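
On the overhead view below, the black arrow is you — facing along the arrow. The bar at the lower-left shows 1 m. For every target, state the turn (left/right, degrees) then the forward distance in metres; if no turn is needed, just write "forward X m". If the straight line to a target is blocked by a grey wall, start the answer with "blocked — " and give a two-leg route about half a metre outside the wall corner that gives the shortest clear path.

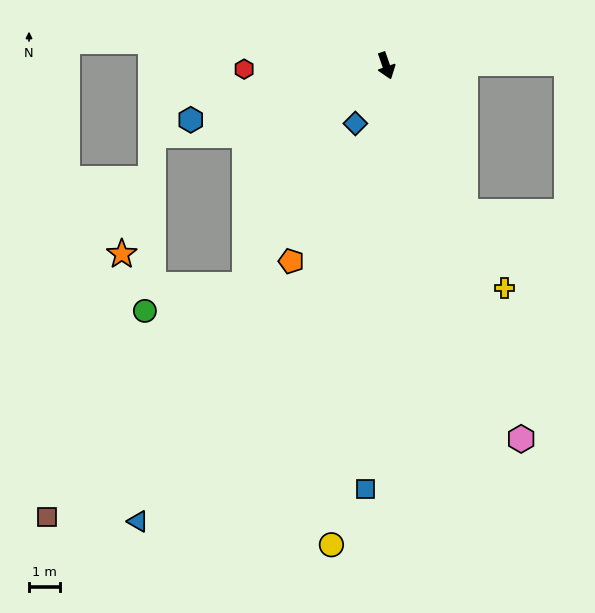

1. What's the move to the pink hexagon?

forward 12.7 m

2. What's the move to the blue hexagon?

turn right 94°, forward 6.5 m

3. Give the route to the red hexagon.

turn right 108°, forward 4.6 m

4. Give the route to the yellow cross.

turn left 9°, forward 8.1 m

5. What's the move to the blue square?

turn right 22°, forward 13.6 m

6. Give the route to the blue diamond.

turn right 47°, forward 2.1 m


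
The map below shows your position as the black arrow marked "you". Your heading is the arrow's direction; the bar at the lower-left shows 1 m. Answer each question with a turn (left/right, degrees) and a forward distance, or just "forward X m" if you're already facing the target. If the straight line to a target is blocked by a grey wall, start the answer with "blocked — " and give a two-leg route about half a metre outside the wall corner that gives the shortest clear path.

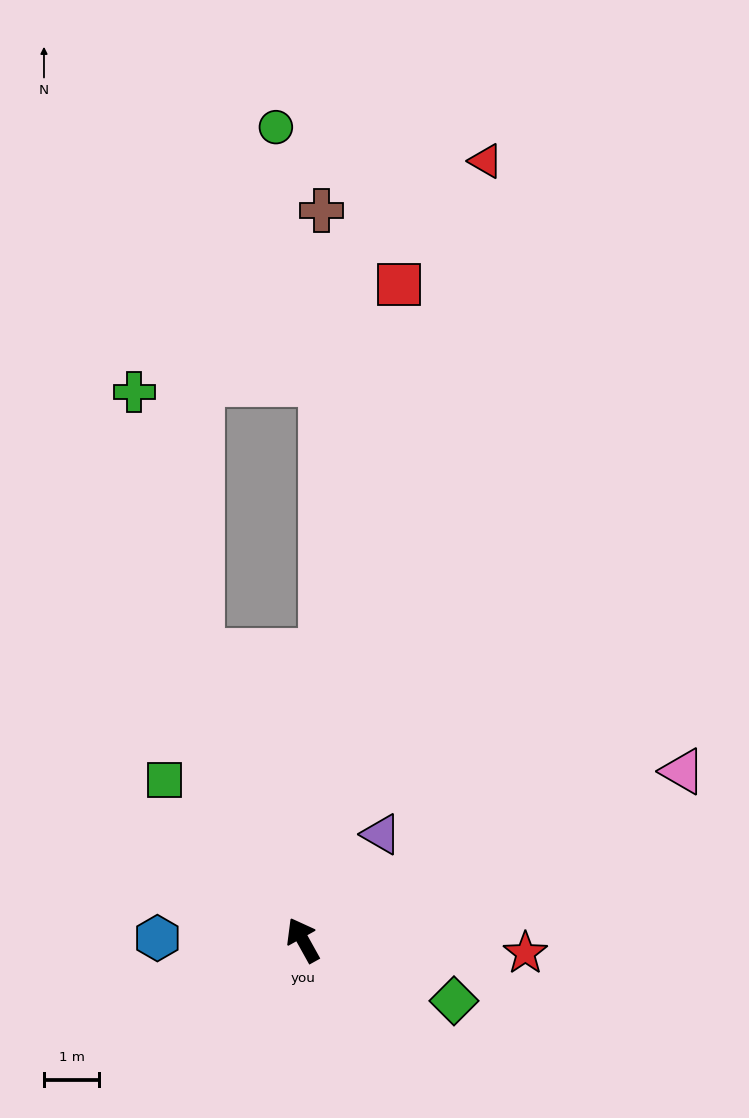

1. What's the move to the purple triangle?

turn right 66°, forward 2.4 m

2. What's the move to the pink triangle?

turn right 95°, forward 7.5 m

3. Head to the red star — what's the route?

turn right 122°, forward 4.0 m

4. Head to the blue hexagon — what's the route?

turn left 60°, forward 2.6 m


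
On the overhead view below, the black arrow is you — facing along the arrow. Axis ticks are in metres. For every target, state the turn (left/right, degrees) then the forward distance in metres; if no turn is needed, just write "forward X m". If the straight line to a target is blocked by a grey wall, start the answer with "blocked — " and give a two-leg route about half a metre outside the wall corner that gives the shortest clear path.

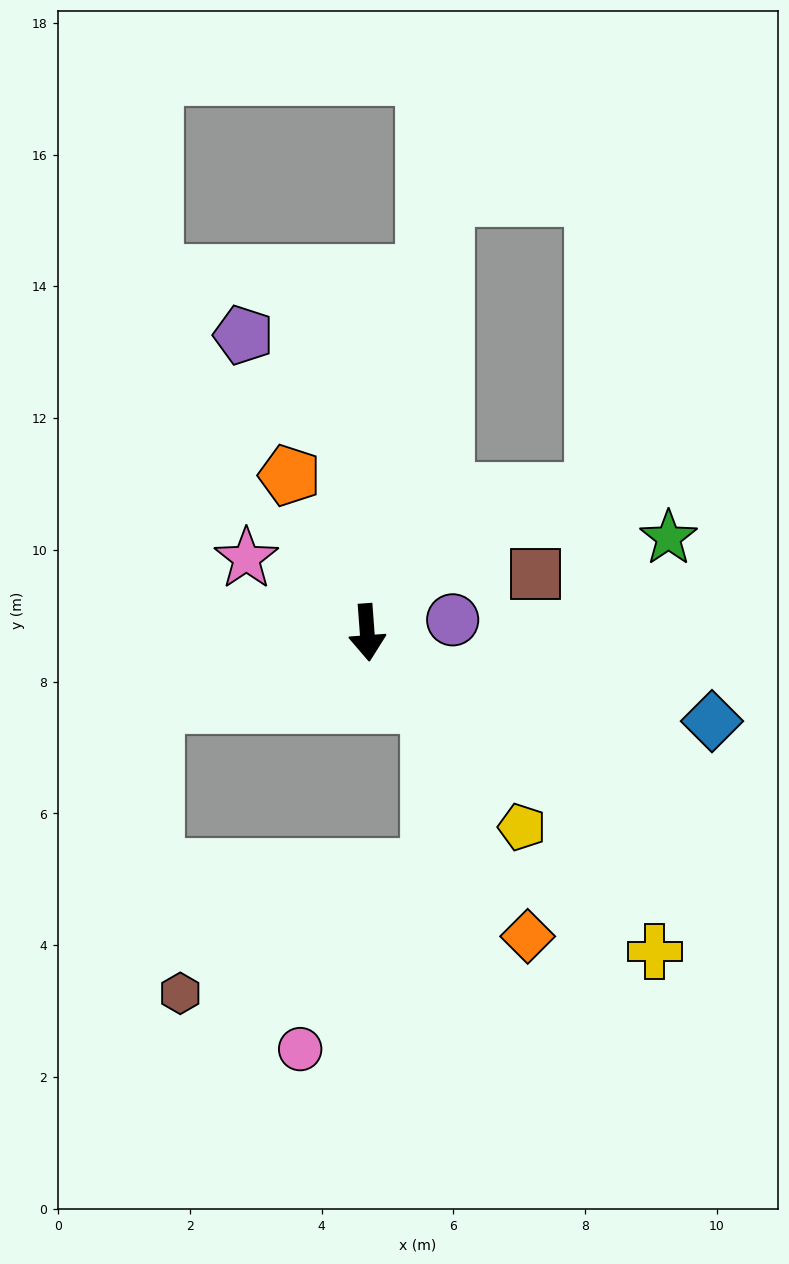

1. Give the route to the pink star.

turn right 126°, forward 2.2 m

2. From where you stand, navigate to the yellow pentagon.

turn left 34°, forward 3.8 m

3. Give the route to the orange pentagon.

turn right 158°, forward 2.7 m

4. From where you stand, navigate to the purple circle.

turn left 94°, forward 1.3 m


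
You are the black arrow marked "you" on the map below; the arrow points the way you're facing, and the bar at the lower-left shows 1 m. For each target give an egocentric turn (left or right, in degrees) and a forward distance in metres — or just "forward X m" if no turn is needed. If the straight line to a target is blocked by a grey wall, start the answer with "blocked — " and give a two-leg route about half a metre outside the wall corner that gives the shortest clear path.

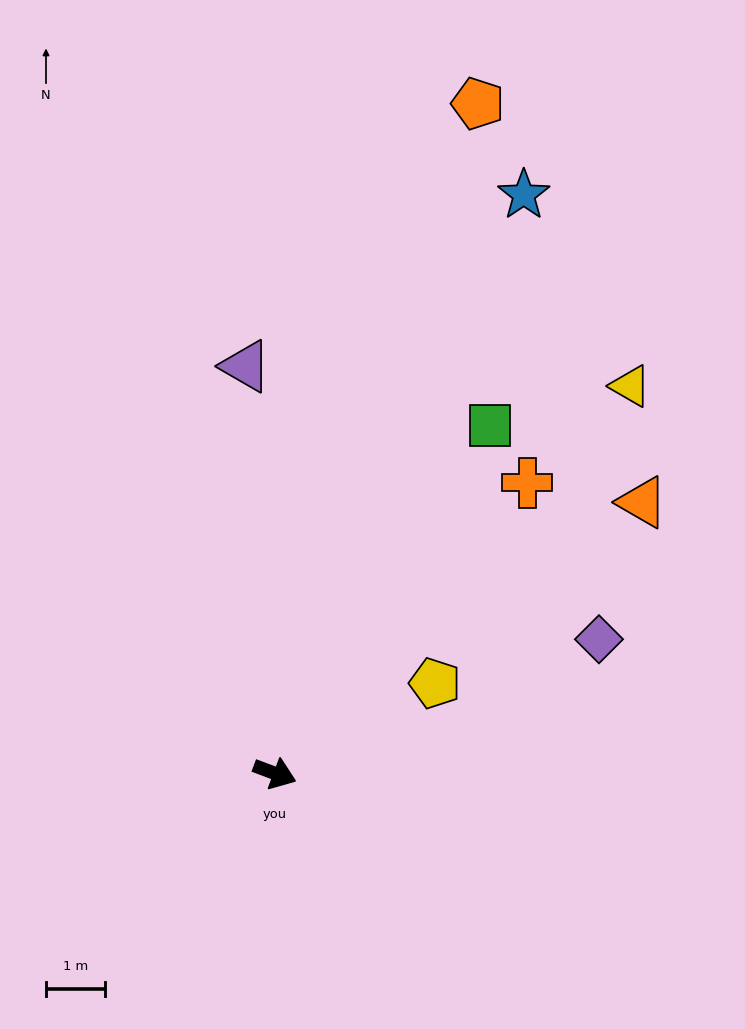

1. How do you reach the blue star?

turn left 87°, forward 10.6 m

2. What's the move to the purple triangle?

turn left 115°, forward 6.9 m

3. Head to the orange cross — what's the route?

turn left 70°, forward 6.5 m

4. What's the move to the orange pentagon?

turn left 94°, forward 11.8 m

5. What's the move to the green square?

turn left 79°, forward 6.9 m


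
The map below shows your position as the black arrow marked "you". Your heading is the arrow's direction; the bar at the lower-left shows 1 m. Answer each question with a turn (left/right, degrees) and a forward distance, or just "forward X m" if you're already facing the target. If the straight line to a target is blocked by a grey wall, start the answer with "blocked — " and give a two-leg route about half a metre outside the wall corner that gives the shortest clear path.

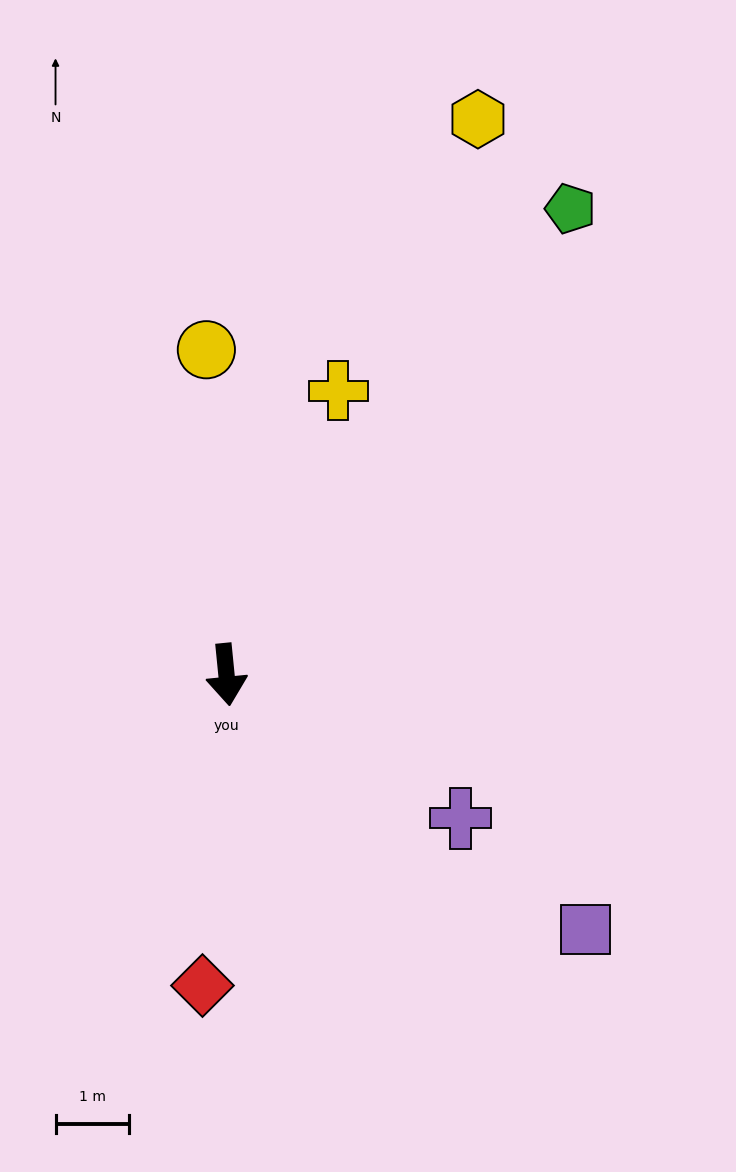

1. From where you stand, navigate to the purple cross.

turn left 53°, forward 3.7 m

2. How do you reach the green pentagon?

turn left 138°, forward 7.8 m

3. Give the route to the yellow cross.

turn left 153°, forward 4.1 m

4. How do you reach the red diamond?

turn right 10°, forward 4.2 m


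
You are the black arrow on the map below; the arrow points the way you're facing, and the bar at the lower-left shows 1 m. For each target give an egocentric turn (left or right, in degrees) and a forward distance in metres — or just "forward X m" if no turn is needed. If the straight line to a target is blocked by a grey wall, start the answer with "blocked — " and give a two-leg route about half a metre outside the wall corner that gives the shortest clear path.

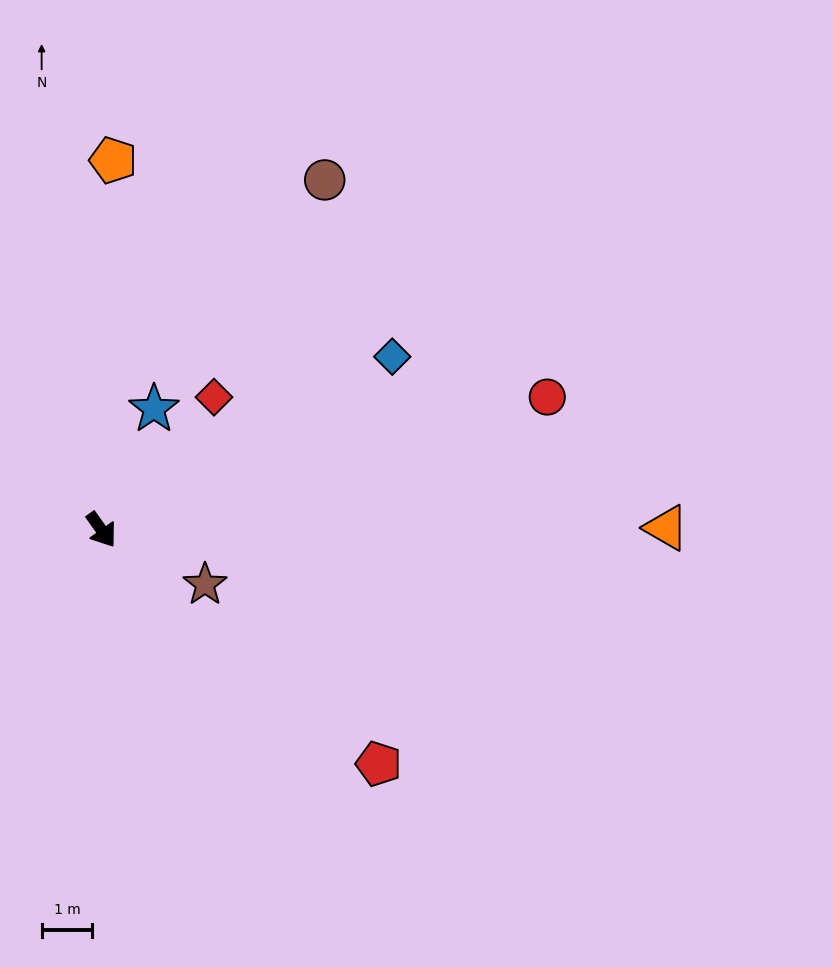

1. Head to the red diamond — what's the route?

turn left 104°, forward 3.4 m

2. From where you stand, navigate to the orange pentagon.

turn left 143°, forward 7.3 m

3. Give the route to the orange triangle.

turn left 55°, forward 11.1 m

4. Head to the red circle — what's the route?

turn left 71°, forward 9.1 m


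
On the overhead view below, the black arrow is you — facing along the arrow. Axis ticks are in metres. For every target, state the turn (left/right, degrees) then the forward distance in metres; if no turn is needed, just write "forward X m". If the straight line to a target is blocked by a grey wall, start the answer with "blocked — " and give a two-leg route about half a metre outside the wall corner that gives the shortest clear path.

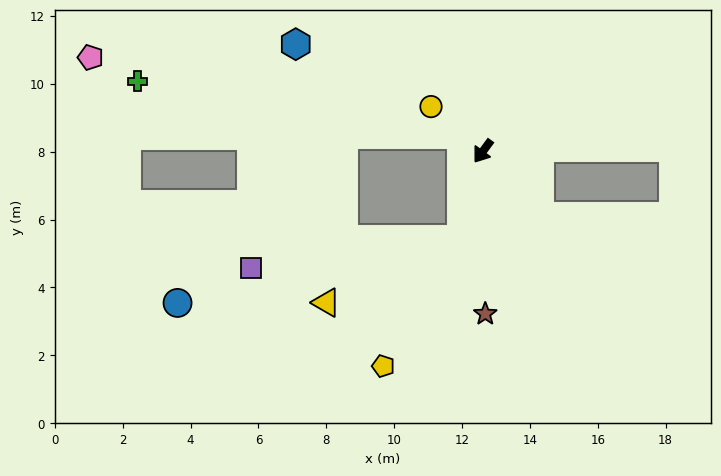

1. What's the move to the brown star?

turn left 37°, forward 4.8 m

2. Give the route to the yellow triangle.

blocked — turn left 23°, forward 2.7 m, then turn right 52°, forward 4.4 m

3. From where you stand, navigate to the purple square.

blocked — turn left 23°, forward 2.7 m, then turn right 69°, forward 6.3 m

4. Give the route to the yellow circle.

turn right 94°, forward 2.0 m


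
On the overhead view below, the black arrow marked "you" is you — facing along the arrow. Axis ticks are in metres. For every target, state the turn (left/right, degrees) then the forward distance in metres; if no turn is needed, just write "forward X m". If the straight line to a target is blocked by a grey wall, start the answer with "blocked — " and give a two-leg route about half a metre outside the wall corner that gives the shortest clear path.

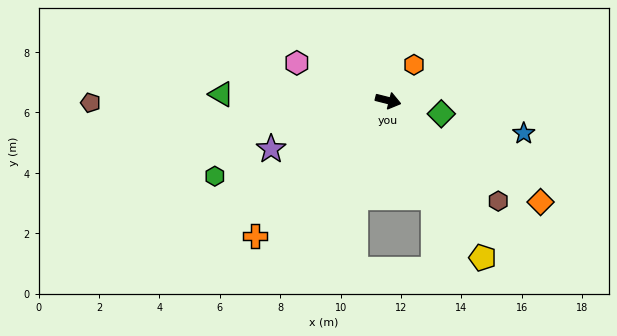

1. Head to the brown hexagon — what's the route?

turn right 28°, forward 4.9 m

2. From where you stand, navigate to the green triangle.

turn right 168°, forward 5.5 m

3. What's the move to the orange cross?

turn right 120°, forward 6.3 m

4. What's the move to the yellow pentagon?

turn right 45°, forward 6.1 m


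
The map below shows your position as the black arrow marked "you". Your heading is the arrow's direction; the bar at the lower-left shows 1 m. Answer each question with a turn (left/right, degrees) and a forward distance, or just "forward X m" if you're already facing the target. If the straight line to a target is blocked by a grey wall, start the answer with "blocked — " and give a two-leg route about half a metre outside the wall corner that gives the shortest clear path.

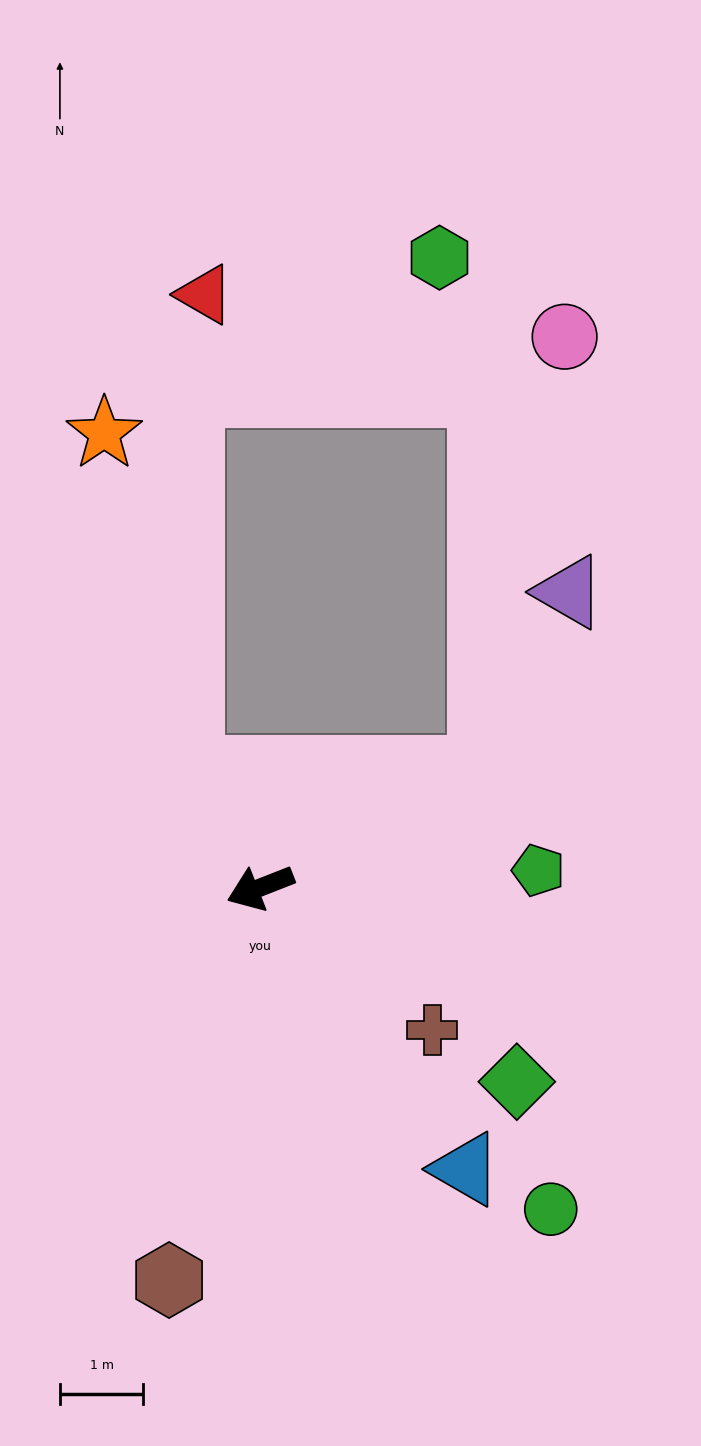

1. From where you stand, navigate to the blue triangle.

turn left 105°, forward 4.2 m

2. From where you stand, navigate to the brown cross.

turn left 119°, forward 2.7 m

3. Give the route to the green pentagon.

turn left 162°, forward 3.3 m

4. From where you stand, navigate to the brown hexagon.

turn left 55°, forward 4.8 m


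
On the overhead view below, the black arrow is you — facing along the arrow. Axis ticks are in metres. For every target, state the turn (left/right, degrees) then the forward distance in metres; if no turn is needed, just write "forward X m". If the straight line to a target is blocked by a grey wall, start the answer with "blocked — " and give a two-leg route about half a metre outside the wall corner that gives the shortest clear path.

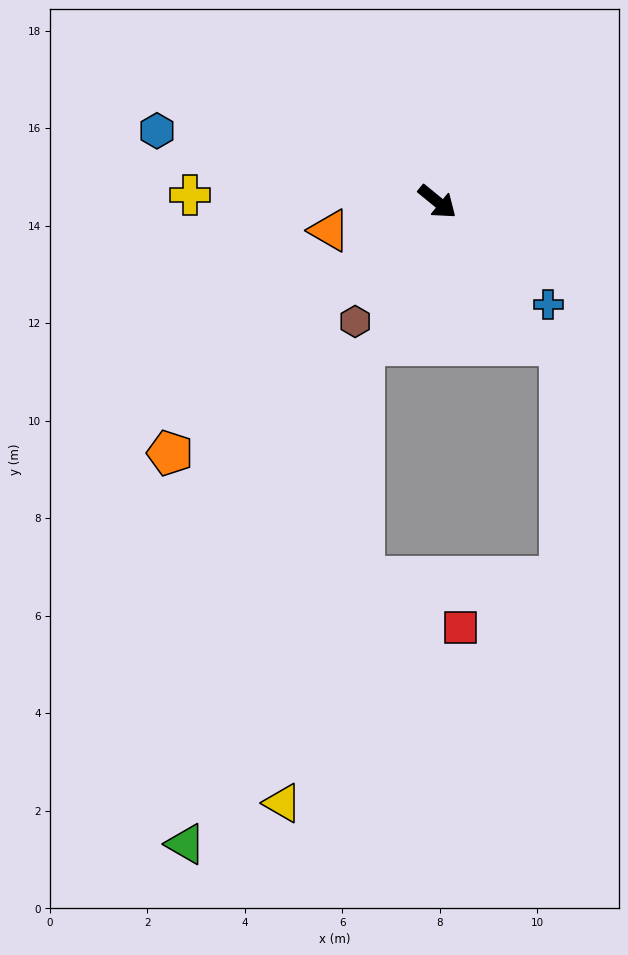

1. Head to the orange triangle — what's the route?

turn right 126°, forward 2.3 m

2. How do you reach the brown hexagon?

turn right 85°, forward 3.0 m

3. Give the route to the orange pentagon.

turn right 98°, forward 7.5 m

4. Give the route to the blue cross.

turn right 4°, forward 3.1 m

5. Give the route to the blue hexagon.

turn right 155°, forward 5.9 m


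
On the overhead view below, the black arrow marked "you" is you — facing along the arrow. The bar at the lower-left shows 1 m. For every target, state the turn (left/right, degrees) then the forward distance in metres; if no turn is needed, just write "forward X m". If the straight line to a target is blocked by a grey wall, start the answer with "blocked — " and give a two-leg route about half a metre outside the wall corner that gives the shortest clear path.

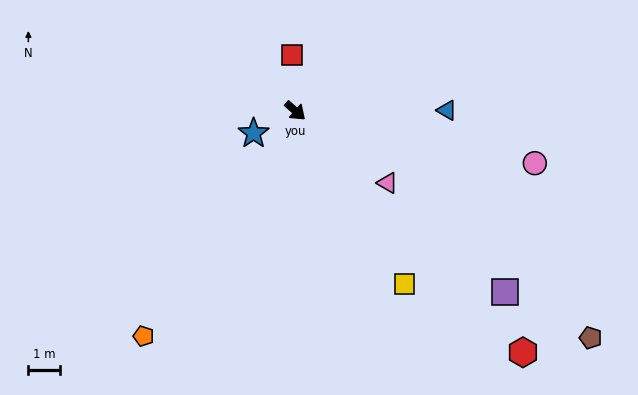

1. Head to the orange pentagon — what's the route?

turn right 82°, forward 8.6 m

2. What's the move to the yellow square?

turn right 16°, forward 6.5 m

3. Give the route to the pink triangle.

turn left 3°, forward 3.7 m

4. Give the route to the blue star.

turn right 110°, forward 1.5 m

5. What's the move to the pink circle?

turn left 29°, forward 7.7 m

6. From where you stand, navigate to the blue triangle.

turn left 42°, forward 4.8 m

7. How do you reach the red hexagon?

turn right 5°, forward 10.5 m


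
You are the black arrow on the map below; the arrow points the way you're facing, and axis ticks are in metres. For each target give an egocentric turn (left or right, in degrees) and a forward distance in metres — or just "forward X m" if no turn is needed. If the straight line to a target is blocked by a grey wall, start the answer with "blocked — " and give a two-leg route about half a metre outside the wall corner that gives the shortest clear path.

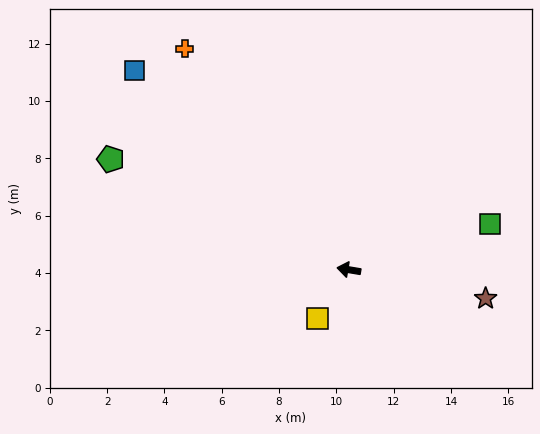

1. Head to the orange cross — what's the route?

turn right 44°, forward 9.6 m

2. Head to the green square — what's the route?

turn right 153°, forward 5.2 m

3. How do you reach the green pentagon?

turn right 15°, forward 9.2 m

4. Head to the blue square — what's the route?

turn right 33°, forward 10.2 m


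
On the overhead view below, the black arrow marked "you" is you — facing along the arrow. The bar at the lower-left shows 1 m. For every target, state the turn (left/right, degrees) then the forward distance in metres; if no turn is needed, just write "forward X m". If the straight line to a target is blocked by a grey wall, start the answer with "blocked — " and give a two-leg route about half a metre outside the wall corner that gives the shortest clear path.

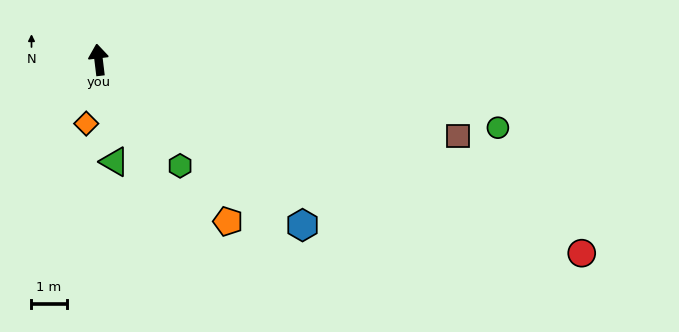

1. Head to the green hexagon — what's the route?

turn right 149°, forward 3.8 m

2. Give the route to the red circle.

turn right 119°, forward 14.8 m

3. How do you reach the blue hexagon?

turn right 136°, forward 7.5 m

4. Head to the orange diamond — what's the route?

turn left 162°, forward 1.9 m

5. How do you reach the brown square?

turn right 109°, forward 10.5 m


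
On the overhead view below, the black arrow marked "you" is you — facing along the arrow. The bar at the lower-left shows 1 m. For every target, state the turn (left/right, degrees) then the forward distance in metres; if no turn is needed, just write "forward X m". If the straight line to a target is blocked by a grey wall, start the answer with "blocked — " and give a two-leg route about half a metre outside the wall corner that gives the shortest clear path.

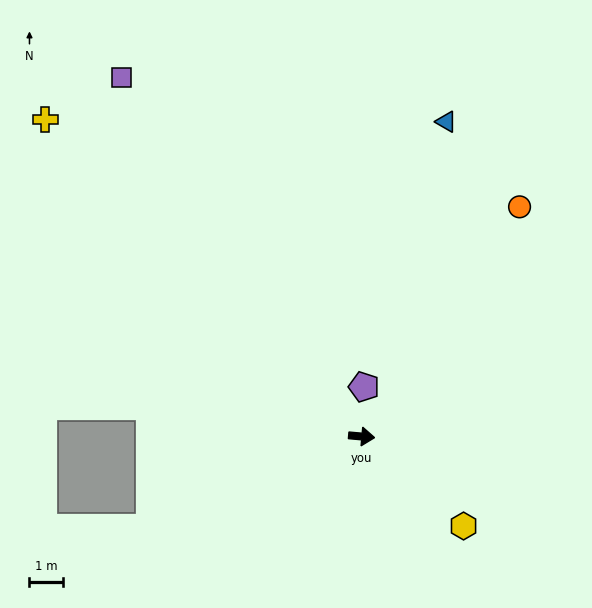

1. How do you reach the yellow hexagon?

turn right 36°, forward 4.0 m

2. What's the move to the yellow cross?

turn left 140°, forward 13.3 m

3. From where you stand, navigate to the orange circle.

turn left 61°, forward 8.3 m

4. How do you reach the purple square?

turn left 129°, forward 12.8 m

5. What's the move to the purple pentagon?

turn left 92°, forward 1.5 m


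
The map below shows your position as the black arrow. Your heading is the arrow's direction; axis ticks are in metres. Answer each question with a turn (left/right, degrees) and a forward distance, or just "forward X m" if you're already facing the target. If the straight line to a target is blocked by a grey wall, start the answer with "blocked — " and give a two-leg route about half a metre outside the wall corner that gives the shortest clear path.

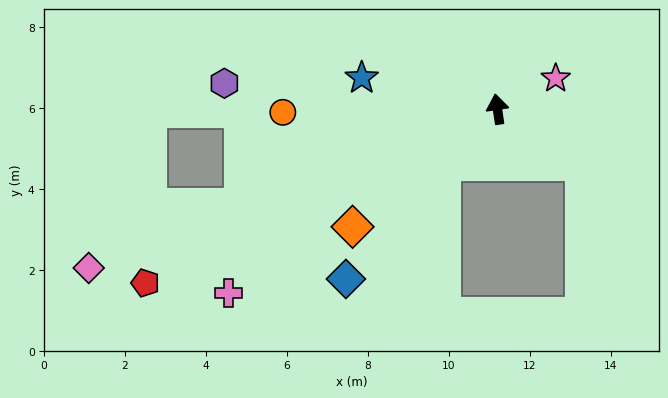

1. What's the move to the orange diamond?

turn left 121°, forward 4.6 m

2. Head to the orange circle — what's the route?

turn left 83°, forward 5.3 m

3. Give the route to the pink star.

turn right 71°, forward 1.6 m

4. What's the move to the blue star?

turn left 69°, forward 3.4 m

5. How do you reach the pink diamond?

turn left 103°, forward 10.8 m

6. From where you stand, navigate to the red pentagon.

turn left 108°, forward 9.7 m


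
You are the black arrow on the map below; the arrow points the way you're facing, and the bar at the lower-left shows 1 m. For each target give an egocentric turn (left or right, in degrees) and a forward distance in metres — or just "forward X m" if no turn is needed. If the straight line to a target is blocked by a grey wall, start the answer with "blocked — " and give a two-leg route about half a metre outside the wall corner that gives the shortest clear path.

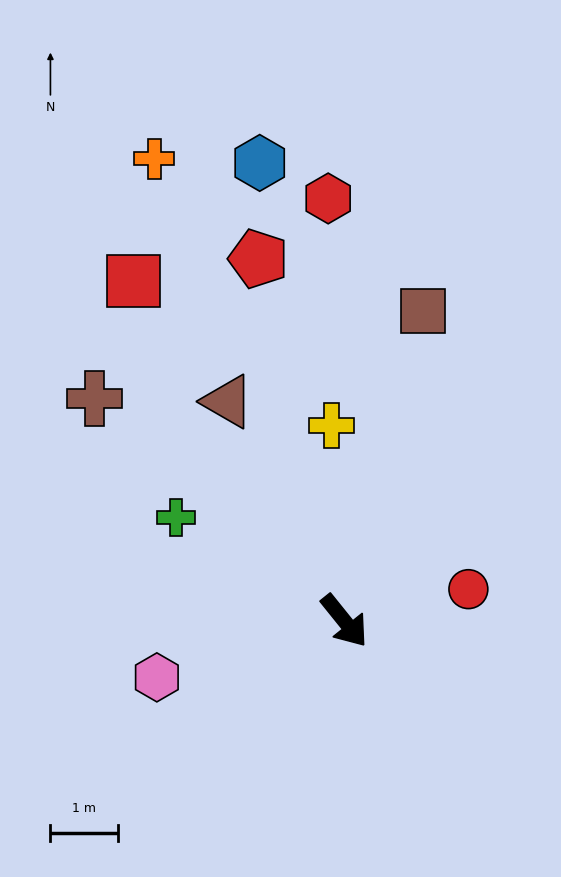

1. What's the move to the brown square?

turn left 127°, forward 4.7 m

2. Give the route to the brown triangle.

turn left 169°, forward 3.7 m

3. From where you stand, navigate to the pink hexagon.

turn right 112°, forward 2.9 m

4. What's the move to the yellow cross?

turn left 145°, forward 2.9 m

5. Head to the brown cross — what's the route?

turn right 171°, forward 5.0 m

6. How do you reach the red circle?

turn left 66°, forward 1.9 m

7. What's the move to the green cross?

turn right 160°, forward 2.9 m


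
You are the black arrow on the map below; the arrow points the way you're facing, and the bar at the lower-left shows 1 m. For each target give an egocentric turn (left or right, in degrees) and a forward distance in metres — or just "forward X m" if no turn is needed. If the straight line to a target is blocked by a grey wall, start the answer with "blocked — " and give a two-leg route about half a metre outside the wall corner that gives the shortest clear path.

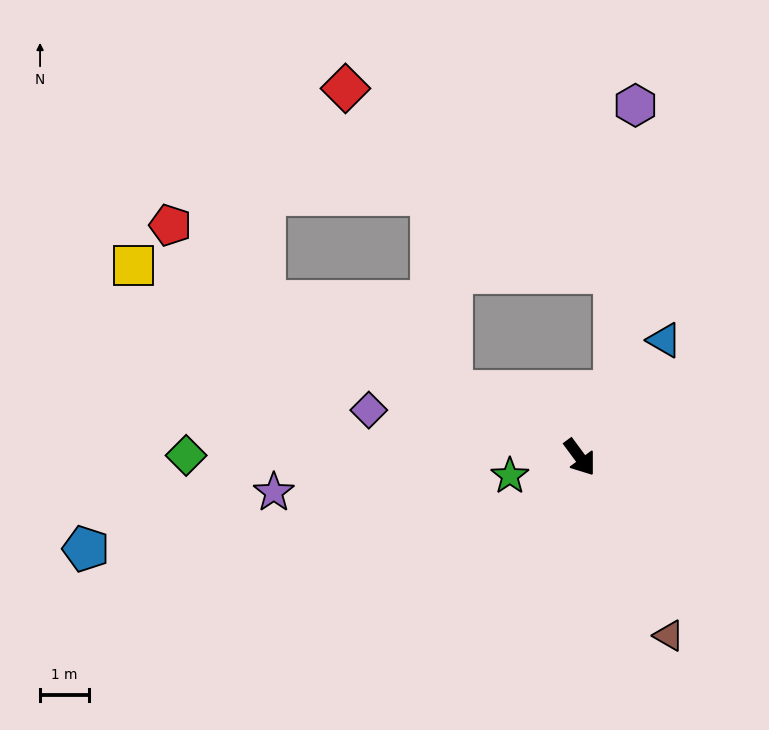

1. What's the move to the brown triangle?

turn right 10°, forward 4.1 m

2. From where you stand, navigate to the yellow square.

turn right 150°, forward 10.0 m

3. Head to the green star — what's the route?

turn right 112°, forward 1.5 m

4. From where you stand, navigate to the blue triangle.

turn left 108°, forward 3.0 m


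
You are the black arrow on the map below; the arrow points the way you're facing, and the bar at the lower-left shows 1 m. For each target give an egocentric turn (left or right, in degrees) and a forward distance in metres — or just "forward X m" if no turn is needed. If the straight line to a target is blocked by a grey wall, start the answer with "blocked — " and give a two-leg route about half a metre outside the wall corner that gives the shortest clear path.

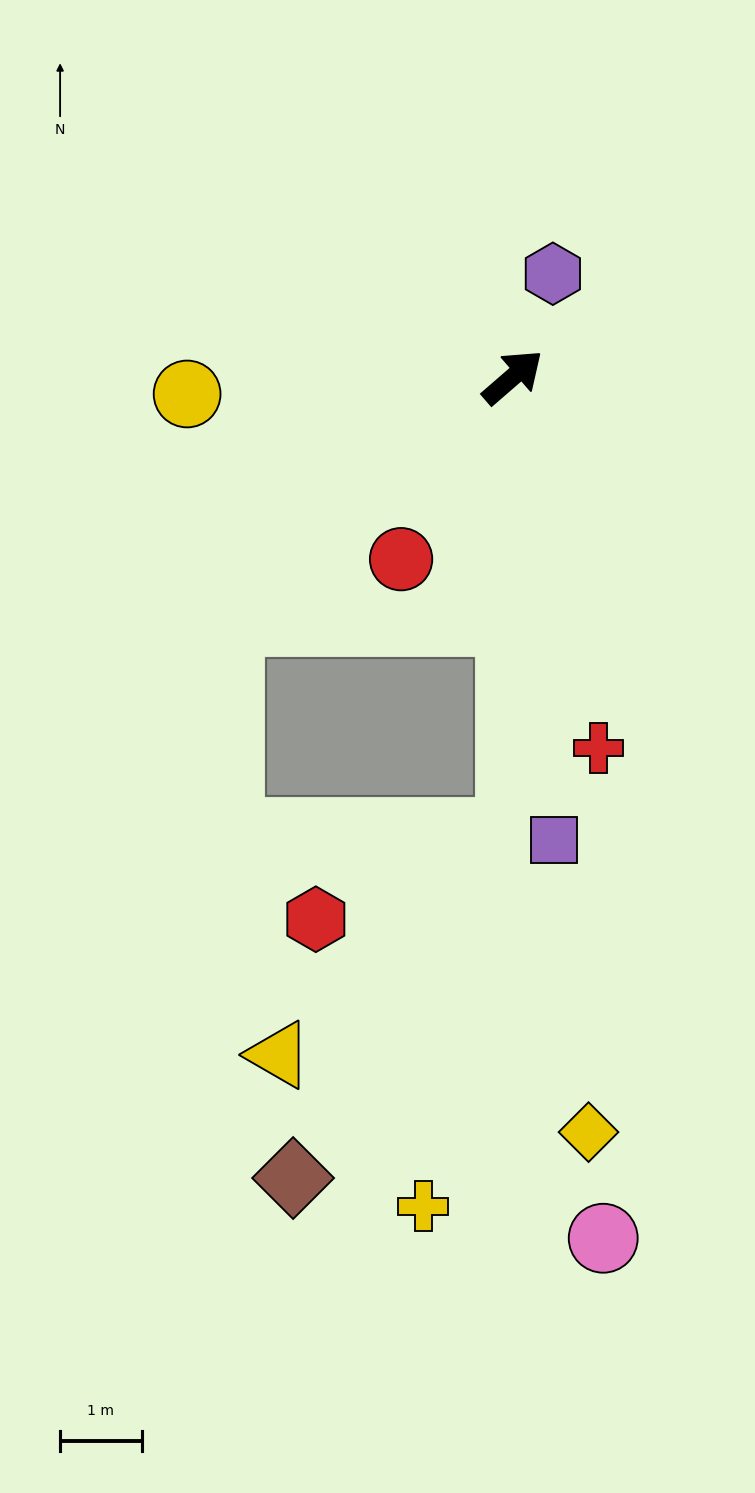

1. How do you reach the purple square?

turn right 126°, forward 5.7 m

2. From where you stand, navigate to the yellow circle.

turn left 142°, forward 4.0 m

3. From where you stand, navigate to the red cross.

turn right 118°, forward 4.7 m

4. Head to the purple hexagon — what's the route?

turn left 28°, forward 1.4 m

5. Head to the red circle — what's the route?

turn right 162°, forward 2.6 m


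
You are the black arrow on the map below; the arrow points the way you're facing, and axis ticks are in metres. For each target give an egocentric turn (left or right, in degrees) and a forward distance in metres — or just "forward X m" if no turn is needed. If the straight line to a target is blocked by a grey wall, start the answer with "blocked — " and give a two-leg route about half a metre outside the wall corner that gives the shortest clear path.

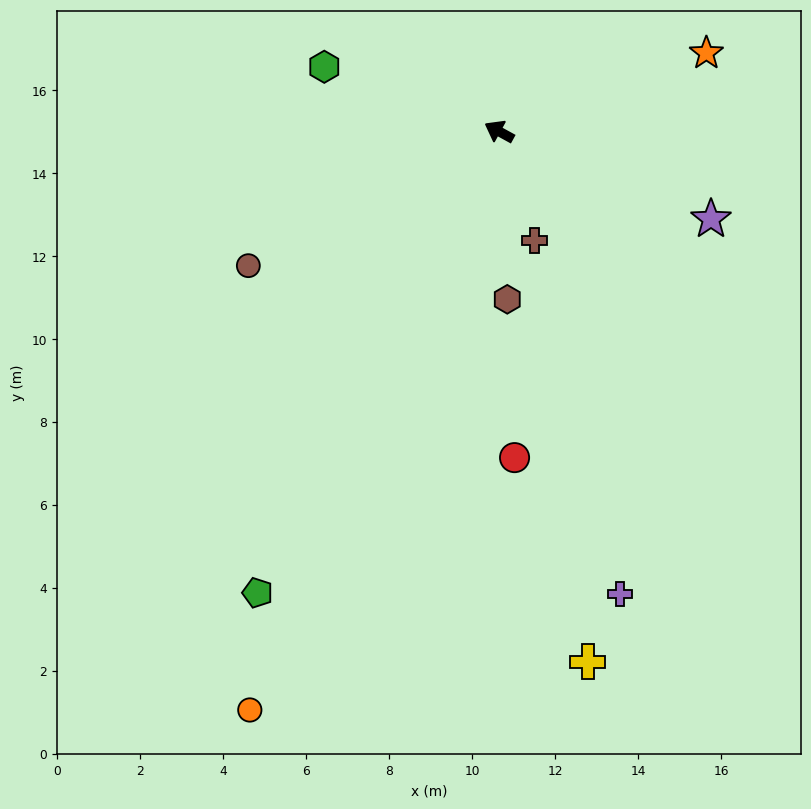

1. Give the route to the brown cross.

turn left 137°, forward 2.8 m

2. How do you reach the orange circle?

turn left 95°, forward 15.2 m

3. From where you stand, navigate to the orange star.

turn right 131°, forward 5.3 m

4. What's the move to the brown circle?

turn left 57°, forward 6.9 m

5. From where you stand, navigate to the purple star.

turn right 174°, forward 5.5 m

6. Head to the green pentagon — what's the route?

turn left 91°, forward 12.6 m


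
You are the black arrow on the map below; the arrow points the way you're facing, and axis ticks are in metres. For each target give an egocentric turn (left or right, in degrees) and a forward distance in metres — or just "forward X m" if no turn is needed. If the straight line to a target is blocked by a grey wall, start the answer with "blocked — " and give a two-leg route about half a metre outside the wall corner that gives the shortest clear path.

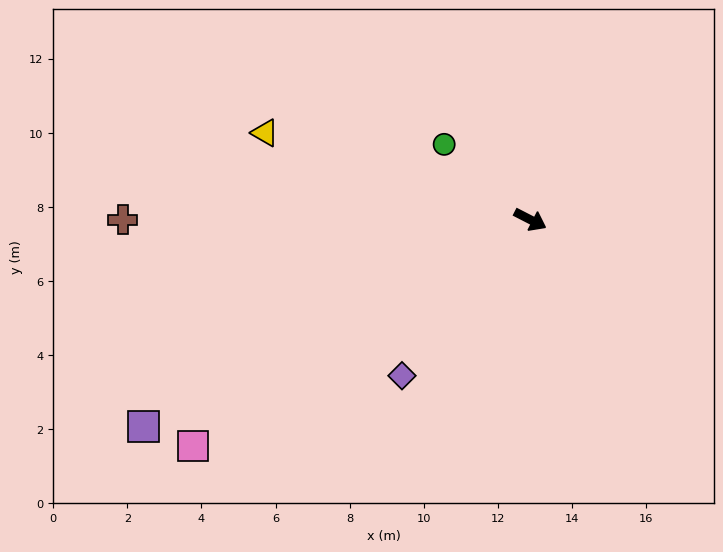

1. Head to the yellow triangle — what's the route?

turn right 171°, forward 7.5 m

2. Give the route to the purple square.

turn right 125°, forward 11.8 m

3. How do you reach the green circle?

turn left 166°, forward 3.1 m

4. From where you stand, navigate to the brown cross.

turn right 153°, forward 11.0 m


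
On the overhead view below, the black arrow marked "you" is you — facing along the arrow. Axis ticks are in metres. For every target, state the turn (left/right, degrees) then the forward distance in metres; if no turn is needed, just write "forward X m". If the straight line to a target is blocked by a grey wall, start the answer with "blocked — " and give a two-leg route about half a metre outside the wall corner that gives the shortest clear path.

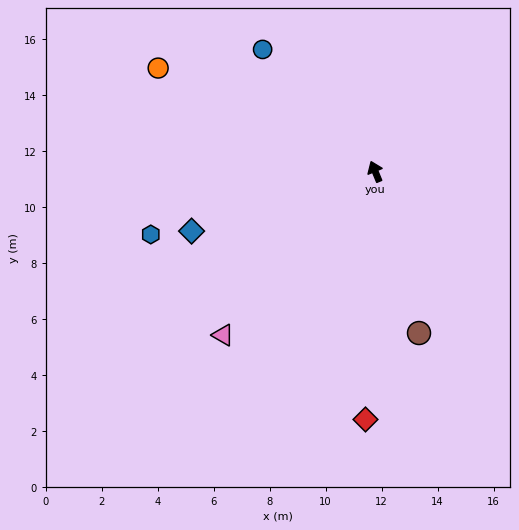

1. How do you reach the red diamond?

turn left 155°, forward 8.9 m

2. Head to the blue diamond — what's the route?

turn left 86°, forward 6.9 m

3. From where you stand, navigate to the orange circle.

turn left 42°, forward 8.6 m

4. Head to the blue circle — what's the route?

turn left 20°, forward 5.9 m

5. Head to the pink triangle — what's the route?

turn left 115°, forward 8.0 m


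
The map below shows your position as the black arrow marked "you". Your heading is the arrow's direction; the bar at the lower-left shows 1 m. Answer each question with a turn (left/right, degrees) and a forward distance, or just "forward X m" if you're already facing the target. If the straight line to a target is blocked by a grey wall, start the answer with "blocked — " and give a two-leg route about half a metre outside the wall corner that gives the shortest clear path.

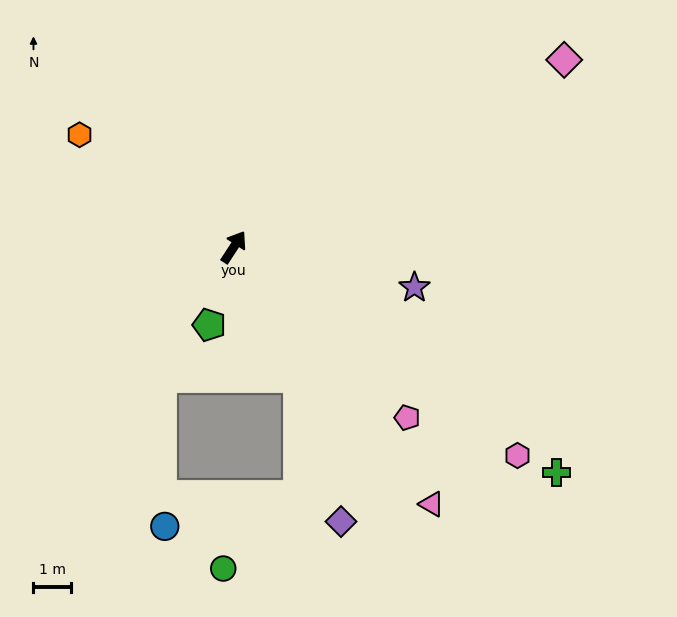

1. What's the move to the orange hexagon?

turn left 87°, forward 5.1 m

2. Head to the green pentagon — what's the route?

turn right 164°, forward 2.2 m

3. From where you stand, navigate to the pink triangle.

turn right 109°, forward 8.7 m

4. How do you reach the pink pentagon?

turn right 101°, forward 6.5 m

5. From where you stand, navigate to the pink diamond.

turn right 27°, forward 10.2 m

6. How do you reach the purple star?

turn right 70°, forward 5.0 m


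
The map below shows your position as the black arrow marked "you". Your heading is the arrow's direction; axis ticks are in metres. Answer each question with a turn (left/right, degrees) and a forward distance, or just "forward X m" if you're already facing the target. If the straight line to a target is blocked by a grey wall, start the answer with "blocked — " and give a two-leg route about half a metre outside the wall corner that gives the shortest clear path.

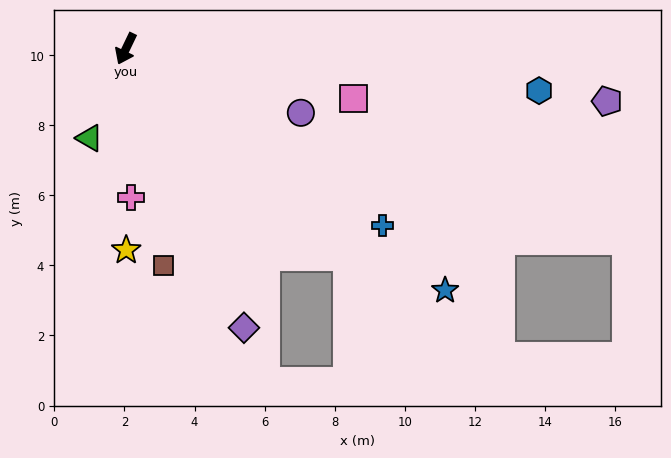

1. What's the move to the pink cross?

turn left 28°, forward 4.3 m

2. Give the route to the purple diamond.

turn left 49°, forward 8.6 m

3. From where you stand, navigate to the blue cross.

turn left 81°, forward 8.9 m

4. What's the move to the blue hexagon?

turn left 110°, forward 11.8 m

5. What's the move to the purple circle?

turn left 96°, forward 5.3 m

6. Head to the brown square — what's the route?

turn left 36°, forward 6.3 m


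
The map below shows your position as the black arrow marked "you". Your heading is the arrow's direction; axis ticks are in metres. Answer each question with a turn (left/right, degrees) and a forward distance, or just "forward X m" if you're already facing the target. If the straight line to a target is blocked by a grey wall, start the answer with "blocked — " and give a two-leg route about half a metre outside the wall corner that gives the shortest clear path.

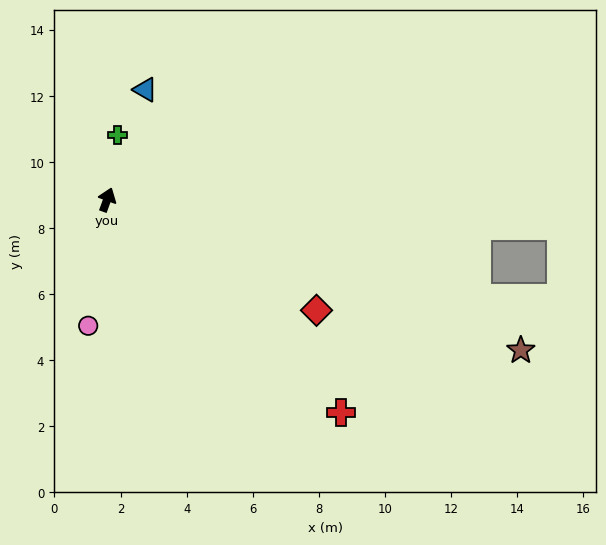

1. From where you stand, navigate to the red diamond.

turn right 98°, forward 7.2 m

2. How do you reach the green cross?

turn left 11°, forward 2.0 m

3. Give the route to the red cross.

turn right 112°, forward 9.6 m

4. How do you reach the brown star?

turn right 90°, forward 13.3 m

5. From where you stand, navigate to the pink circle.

turn right 169°, forward 3.9 m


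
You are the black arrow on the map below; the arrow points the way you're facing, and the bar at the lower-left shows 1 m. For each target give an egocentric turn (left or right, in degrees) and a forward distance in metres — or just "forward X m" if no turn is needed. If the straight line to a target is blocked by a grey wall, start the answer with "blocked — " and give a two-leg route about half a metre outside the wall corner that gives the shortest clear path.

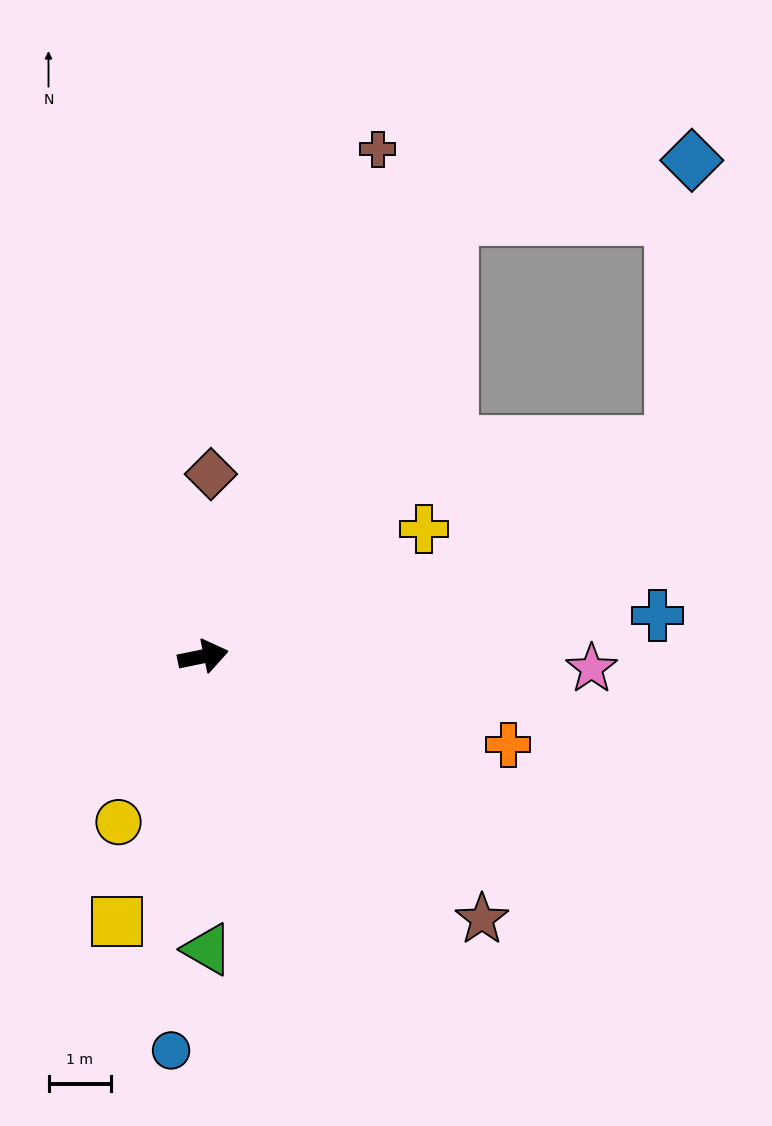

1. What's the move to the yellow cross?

turn left 18°, forward 4.1 m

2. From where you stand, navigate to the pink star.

turn right 13°, forward 6.3 m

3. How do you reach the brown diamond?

turn left 76°, forward 2.9 m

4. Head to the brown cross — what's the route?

turn left 59°, forward 8.6 m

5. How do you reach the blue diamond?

blocked — turn left 49°, forward 8.1 m, then turn right 47°, forward 4.0 m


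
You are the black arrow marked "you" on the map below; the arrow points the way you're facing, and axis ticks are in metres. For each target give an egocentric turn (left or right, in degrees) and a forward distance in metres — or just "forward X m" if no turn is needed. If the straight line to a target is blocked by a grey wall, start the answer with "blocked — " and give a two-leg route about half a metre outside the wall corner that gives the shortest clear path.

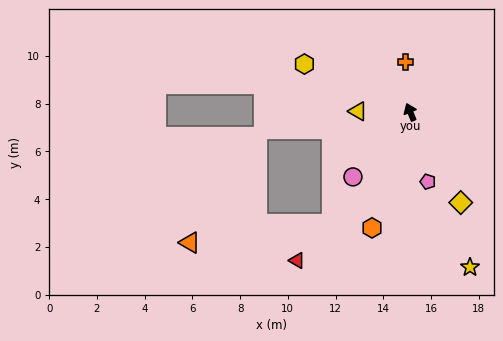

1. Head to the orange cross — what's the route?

turn right 17°, forward 2.1 m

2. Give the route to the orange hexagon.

turn left 139°, forward 5.1 m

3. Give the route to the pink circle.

turn left 116°, forward 3.6 m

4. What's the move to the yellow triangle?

turn left 67°, forward 2.2 m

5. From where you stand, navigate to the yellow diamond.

turn right 173°, forward 4.3 m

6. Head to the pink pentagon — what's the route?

turn left 172°, forward 3.0 m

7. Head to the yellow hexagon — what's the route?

turn left 43°, forward 4.9 m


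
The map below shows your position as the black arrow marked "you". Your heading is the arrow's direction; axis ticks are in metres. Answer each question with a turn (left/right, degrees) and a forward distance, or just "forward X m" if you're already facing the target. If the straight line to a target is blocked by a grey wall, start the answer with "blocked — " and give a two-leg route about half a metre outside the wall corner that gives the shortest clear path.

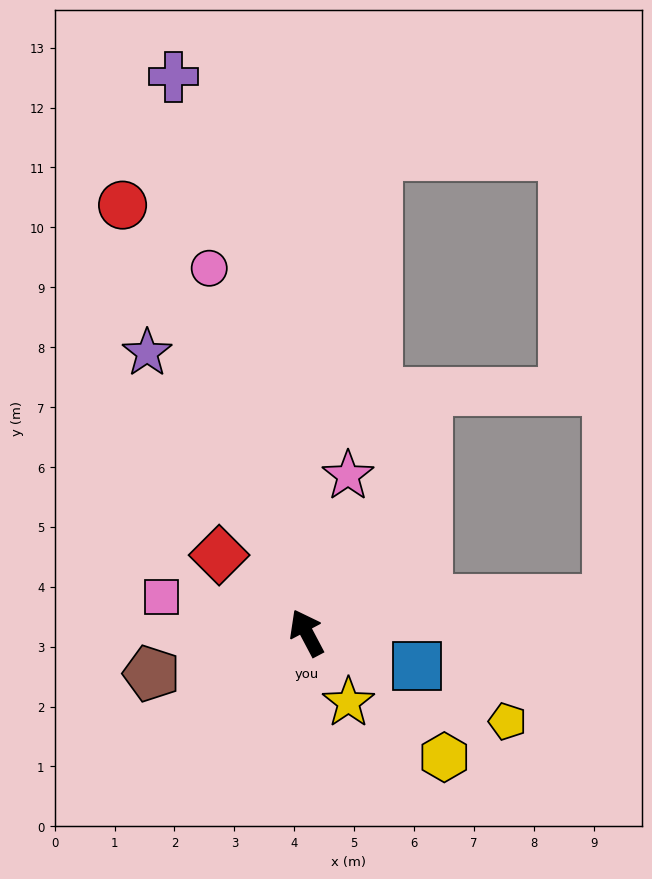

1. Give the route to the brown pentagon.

turn left 77°, forward 2.7 m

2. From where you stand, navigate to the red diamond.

turn left 21°, forward 2.0 m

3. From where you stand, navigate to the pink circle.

turn right 13°, forward 6.3 m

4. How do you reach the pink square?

turn left 48°, forward 2.5 m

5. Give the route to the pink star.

turn right 43°, forward 2.7 m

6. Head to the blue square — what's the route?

turn right 135°, forward 1.9 m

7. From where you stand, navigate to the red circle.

turn right 5°, forward 7.8 m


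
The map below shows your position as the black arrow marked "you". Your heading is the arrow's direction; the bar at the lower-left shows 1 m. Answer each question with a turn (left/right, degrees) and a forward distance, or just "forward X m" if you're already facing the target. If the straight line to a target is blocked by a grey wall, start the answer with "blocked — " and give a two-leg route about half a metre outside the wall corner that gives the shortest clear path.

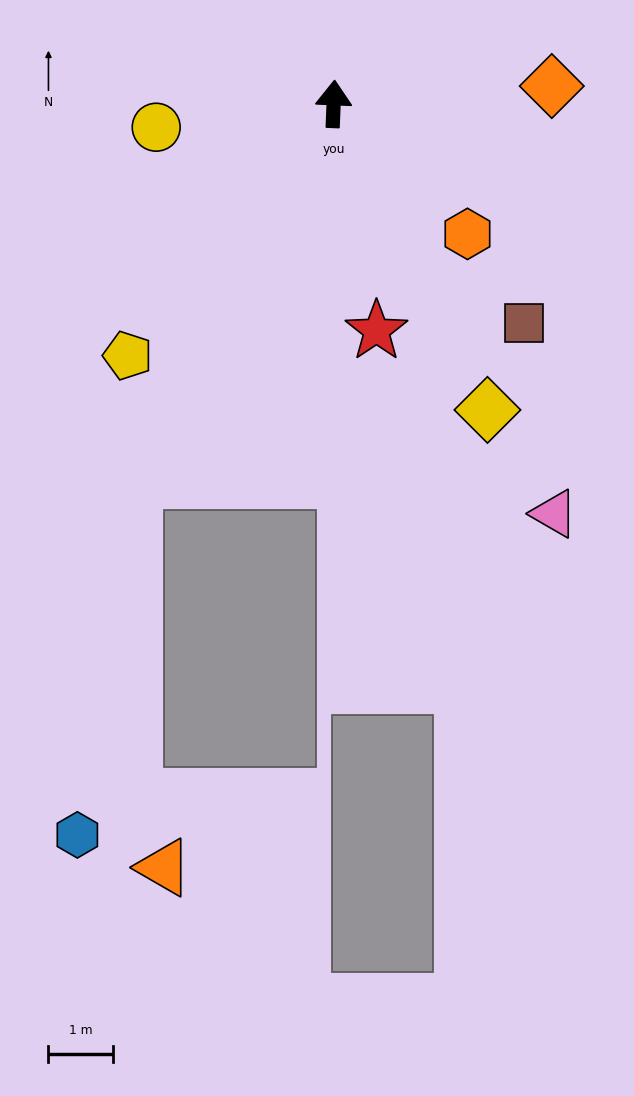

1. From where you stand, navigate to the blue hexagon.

blocked — turn left 155°, forward 6.6 m, then turn left 18°, forward 5.6 m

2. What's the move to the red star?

turn right 167°, forward 3.6 m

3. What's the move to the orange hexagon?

turn right 132°, forward 2.9 m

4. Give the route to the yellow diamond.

turn right 151°, forward 5.3 m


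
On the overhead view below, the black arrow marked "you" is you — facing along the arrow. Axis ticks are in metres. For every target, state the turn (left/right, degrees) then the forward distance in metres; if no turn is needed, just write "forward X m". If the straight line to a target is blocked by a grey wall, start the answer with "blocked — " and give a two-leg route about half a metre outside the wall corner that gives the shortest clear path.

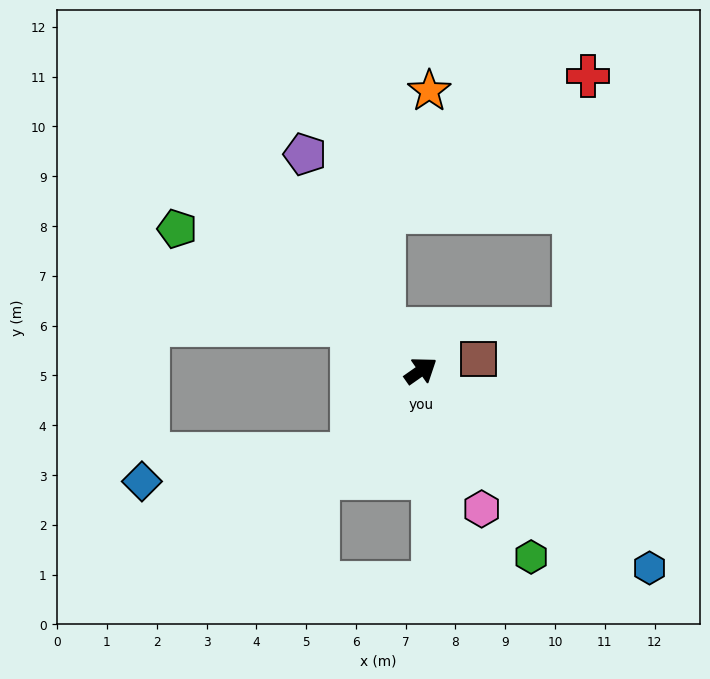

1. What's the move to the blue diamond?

blocked — turn right 165°, forward 2.2 m, then turn right 43°, forward 4.2 m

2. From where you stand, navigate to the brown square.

turn right 24°, forward 1.2 m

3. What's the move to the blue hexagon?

turn right 76°, forward 6.1 m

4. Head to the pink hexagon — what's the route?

turn right 101°, forward 3.0 m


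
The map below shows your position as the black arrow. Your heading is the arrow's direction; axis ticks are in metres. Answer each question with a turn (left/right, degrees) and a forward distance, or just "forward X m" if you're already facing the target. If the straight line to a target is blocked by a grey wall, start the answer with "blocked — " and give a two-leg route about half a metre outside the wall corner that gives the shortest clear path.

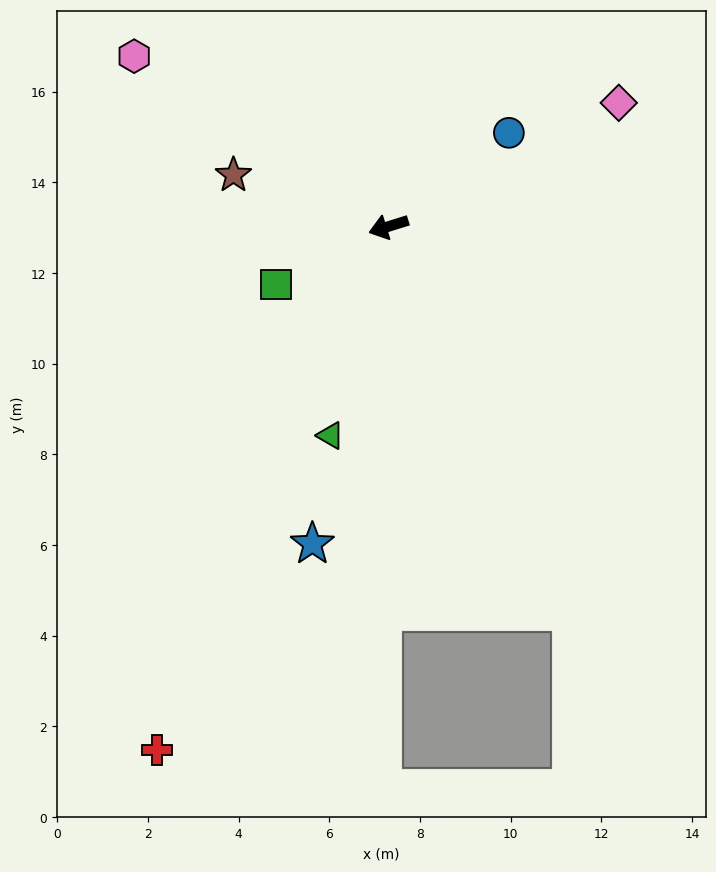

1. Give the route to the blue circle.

turn right 159°, forward 3.4 m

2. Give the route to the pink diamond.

turn right 169°, forward 5.8 m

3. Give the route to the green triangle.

turn left 57°, forward 4.8 m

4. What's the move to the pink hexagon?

turn right 51°, forward 6.8 m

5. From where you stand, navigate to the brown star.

turn right 36°, forward 3.6 m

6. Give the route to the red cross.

turn left 49°, forward 12.6 m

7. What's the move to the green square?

turn left 10°, forward 2.8 m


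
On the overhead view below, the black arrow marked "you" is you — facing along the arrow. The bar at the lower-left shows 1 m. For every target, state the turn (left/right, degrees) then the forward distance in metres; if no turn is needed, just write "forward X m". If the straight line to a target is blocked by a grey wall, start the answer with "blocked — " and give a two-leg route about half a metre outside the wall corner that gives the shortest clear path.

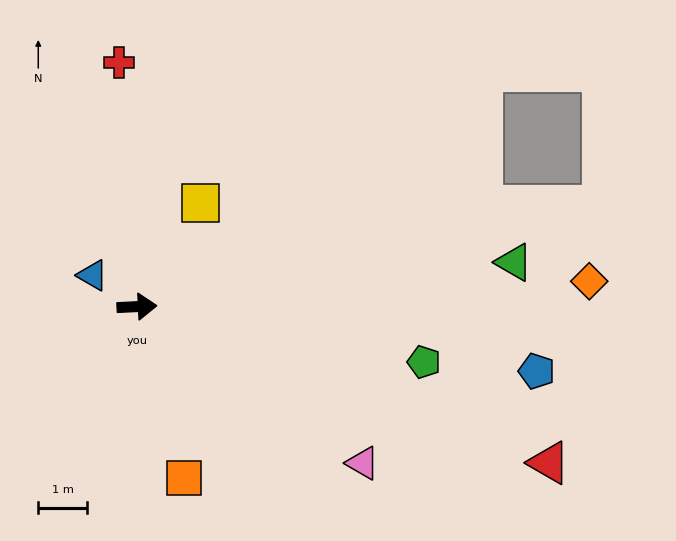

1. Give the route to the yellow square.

turn left 56°, forward 2.5 m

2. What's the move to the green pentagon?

turn right 14°, forward 6.0 m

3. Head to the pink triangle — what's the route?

turn right 37°, forward 5.6 m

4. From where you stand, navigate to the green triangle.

turn left 4°, forward 7.8 m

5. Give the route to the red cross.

turn left 91°, forward 5.0 m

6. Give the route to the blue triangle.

turn left 142°, forward 1.1 m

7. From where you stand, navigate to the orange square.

turn right 77°, forward 3.7 m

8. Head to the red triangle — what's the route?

turn right 23°, forward 9.1 m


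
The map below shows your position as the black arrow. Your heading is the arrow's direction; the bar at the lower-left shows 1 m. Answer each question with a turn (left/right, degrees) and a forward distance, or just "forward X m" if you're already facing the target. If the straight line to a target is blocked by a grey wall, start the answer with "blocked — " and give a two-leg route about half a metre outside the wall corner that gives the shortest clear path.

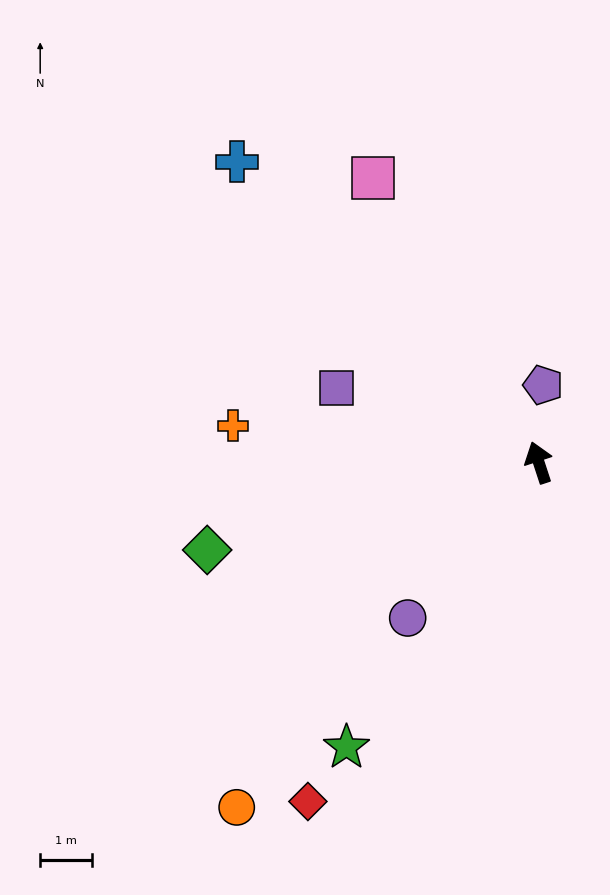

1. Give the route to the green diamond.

turn left 87°, forward 6.6 m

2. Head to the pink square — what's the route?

turn left 12°, forward 6.4 m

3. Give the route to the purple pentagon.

turn right 21°, forward 1.5 m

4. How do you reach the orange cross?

turn left 65°, forward 5.9 m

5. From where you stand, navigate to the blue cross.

turn left 27°, forward 8.2 m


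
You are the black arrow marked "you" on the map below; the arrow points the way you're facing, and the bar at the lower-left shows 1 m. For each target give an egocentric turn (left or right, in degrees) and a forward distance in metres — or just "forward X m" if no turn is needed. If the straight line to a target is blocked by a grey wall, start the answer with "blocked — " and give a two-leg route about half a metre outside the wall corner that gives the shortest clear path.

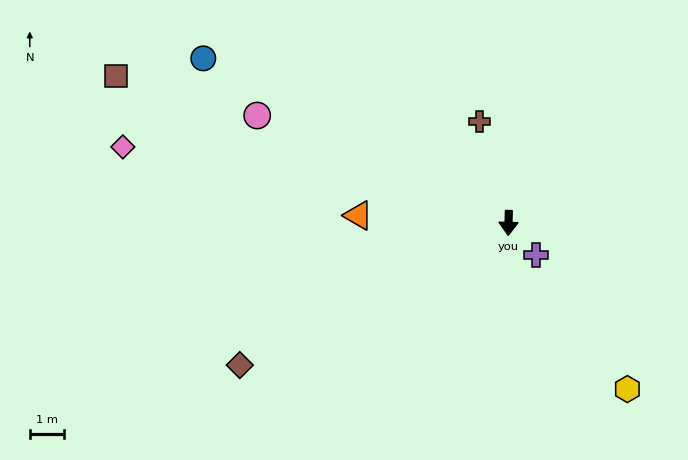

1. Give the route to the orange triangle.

turn right 91°, forward 4.4 m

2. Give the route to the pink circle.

turn right 112°, forward 8.0 m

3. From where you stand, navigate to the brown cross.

turn right 163°, forward 3.1 m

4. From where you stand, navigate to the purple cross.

turn left 42°, forward 1.2 m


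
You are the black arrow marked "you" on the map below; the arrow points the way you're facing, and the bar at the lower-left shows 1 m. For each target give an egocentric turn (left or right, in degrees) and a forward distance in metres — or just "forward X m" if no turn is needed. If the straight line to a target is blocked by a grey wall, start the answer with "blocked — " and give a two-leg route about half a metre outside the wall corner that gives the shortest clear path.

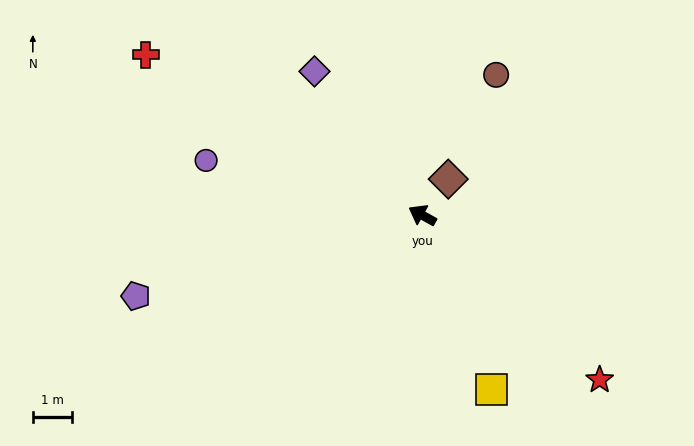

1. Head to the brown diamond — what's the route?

turn right 97°, forward 1.1 m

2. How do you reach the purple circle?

turn left 15°, forward 5.7 m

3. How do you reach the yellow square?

turn left 141°, forward 4.8 m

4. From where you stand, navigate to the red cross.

forward 8.2 m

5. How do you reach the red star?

turn left 166°, forward 6.2 m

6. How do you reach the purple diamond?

turn right 24°, forward 4.6 m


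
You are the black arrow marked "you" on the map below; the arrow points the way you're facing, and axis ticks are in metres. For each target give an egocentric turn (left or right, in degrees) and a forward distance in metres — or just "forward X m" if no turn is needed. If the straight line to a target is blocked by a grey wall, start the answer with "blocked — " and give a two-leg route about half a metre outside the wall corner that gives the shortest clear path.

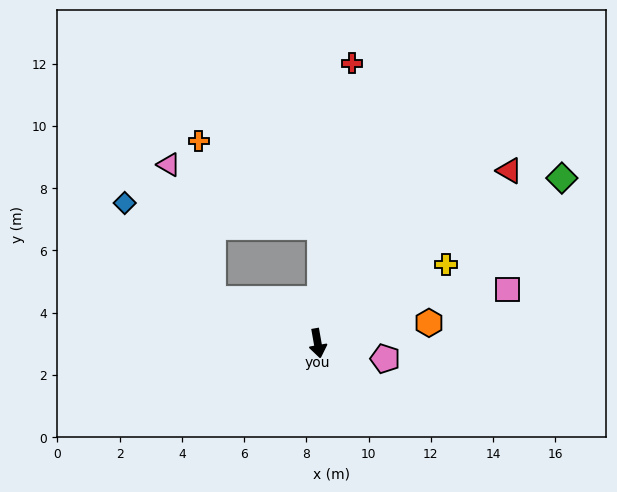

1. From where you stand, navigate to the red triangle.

turn left 122°, forward 8.3 m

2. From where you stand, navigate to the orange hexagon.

turn left 90°, forward 3.6 m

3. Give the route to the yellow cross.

turn left 112°, forward 4.8 m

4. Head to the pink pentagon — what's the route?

turn left 67°, forward 2.2 m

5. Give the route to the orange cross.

blocked — turn left 169°, forward 3.7 m, then turn left 56°, forward 4.8 m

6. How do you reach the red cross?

turn left 163°, forward 9.1 m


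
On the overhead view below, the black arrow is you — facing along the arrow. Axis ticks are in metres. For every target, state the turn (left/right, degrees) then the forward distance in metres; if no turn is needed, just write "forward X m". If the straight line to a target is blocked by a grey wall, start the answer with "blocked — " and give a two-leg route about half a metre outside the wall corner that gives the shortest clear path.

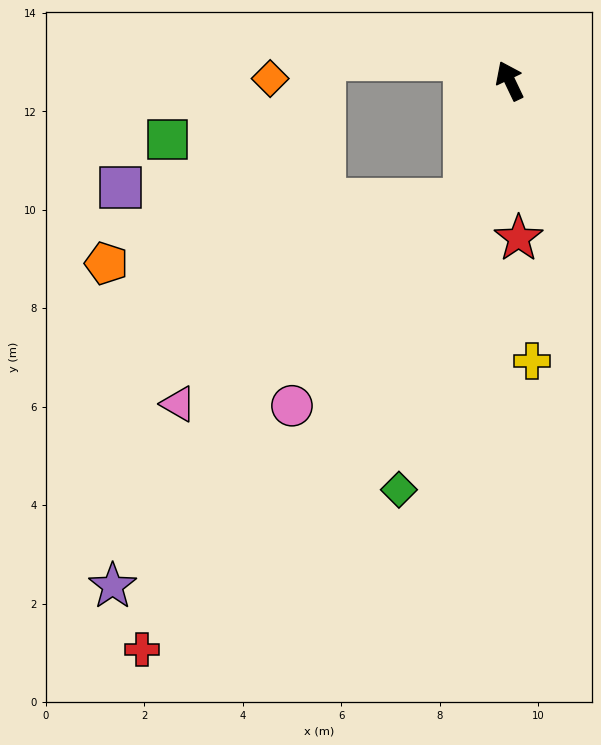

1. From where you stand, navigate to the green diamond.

turn left 139°, forward 8.6 m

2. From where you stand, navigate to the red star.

turn left 158°, forward 3.2 m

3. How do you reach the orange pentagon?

blocked — turn left 134°, forward 2.6 m, then turn right 59°, forward 7.4 m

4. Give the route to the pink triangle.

blocked — turn left 134°, forward 2.6 m, then turn right 34°, forward 7.1 m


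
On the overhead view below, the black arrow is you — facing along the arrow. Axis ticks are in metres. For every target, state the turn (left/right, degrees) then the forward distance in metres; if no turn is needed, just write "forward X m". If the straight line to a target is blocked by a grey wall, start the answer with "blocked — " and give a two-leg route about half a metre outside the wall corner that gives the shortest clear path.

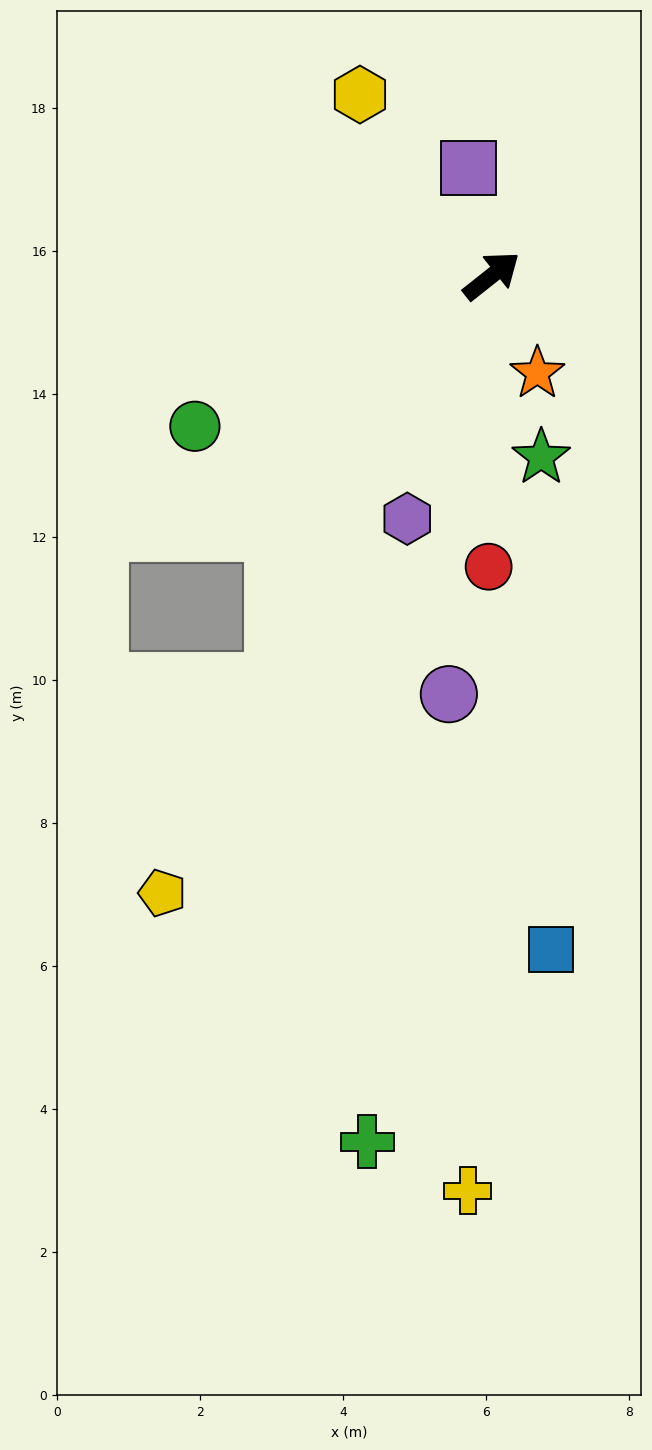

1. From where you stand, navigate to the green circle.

turn left 168°, forward 4.7 m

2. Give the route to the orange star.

turn right 103°, forward 1.5 m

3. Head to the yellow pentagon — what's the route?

turn right 157°, forward 9.8 m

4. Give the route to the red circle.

turn right 129°, forward 4.1 m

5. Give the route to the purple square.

turn left 64°, forward 1.5 m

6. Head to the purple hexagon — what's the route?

turn right 148°, forward 3.6 m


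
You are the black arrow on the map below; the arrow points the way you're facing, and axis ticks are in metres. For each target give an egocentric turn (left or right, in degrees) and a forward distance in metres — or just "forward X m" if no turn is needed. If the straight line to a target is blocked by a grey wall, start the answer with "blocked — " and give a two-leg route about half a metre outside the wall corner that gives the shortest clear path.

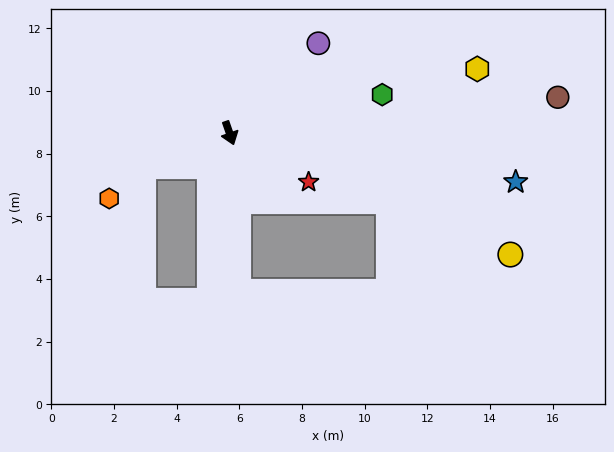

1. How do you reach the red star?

turn left 39°, forward 3.0 m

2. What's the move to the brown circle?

turn left 77°, forward 10.5 m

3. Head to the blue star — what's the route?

turn left 61°, forward 9.3 m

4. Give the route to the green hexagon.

turn left 85°, forward 5.0 m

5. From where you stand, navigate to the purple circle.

turn left 116°, forward 4.0 m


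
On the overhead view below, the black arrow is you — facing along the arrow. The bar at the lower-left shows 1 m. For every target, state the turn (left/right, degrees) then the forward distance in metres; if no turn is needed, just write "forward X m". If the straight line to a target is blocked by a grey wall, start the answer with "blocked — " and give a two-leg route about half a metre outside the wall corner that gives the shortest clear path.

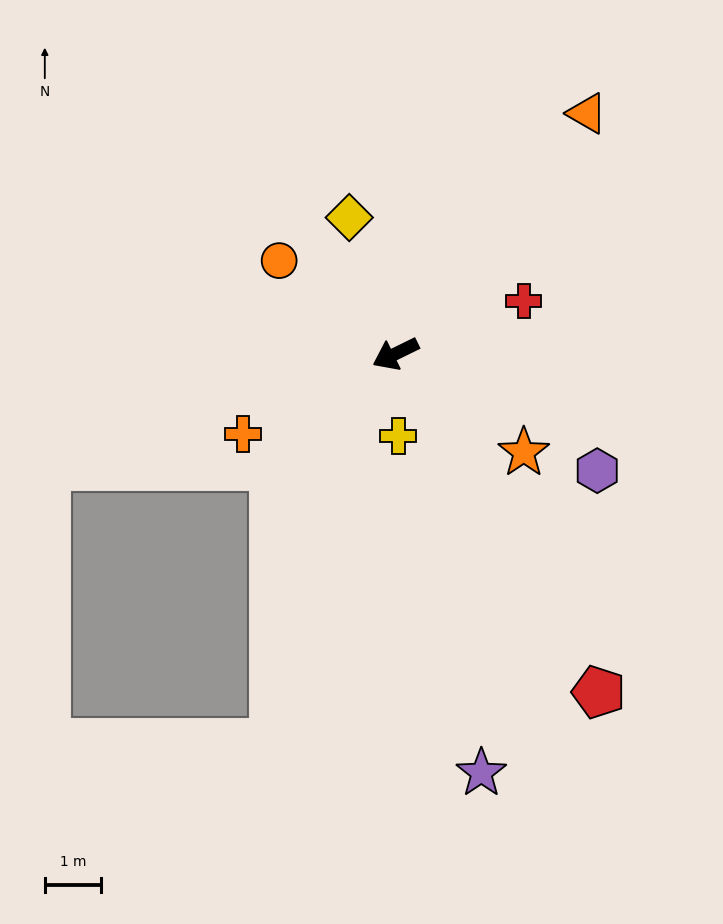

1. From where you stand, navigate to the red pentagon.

turn left 95°, forward 7.0 m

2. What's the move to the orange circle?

turn right 65°, forward 2.6 m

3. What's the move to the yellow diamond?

turn right 97°, forward 2.5 m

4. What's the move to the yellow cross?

turn left 66°, forward 1.5 m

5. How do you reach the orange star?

turn left 116°, forward 2.9 m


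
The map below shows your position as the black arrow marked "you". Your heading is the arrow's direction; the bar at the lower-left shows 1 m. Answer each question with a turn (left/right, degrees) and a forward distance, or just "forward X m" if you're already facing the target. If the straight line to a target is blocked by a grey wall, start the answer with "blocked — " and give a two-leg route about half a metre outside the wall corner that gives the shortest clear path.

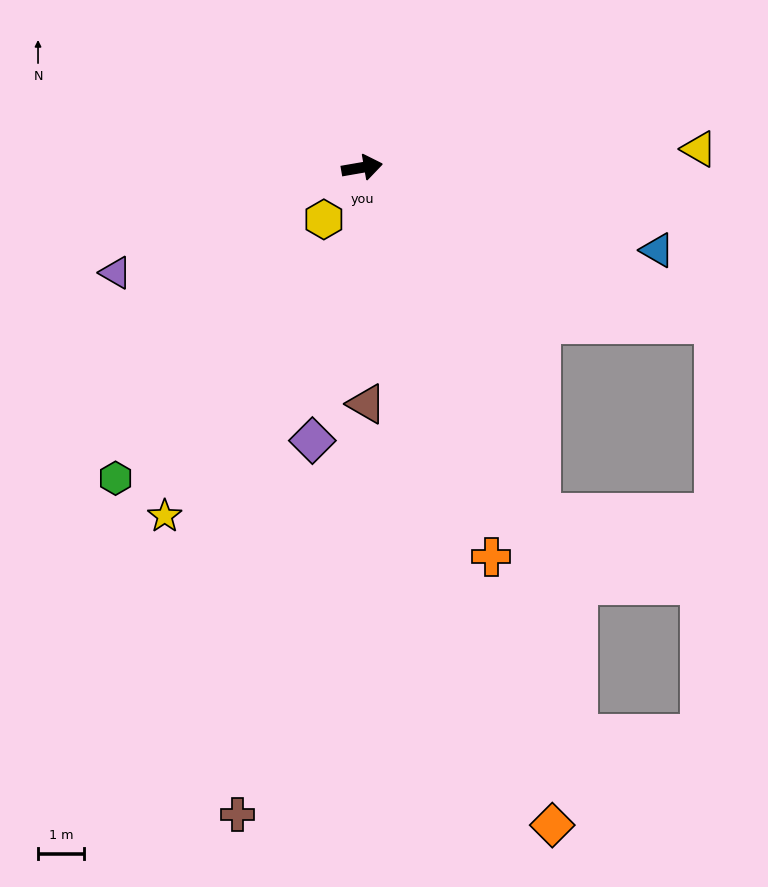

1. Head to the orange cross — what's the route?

turn right 81°, forward 8.8 m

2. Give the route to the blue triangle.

turn right 25°, forward 6.6 m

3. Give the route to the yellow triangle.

turn right 7°, forward 7.3 m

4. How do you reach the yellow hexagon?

turn right 136°, forward 1.4 m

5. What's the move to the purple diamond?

turn right 110°, forward 6.0 m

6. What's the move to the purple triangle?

turn right 167°, forward 5.8 m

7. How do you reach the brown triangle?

turn right 99°, forward 5.1 m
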